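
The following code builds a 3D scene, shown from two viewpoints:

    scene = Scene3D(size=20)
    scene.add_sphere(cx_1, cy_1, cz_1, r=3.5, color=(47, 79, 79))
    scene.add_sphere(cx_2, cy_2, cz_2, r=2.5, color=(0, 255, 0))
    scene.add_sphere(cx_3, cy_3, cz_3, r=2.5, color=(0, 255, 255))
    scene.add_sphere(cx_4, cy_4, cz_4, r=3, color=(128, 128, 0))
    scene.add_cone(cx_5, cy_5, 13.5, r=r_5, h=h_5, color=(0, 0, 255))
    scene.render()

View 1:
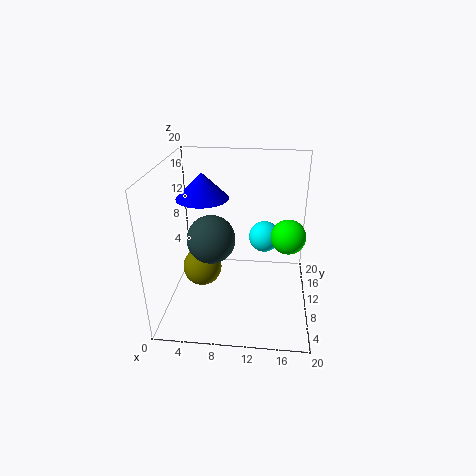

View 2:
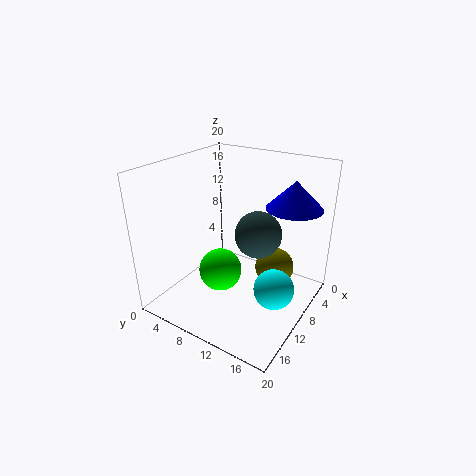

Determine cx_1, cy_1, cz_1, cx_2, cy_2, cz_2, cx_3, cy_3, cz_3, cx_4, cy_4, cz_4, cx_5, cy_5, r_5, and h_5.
cx_1 = 6, cy_1 = 11, cz_1 = 9, cx_2 = 17, cy_2 = 12, cz_2 = 9.5, cx_3 = 13.5, cy_3 = 17.5, cz_3 = 6.5, cx_4 = 4, cy_4 = 13, cz_4 = 3, cx_5 = 4, cy_5 = 15.5, r_5 = 4, h_5 = 4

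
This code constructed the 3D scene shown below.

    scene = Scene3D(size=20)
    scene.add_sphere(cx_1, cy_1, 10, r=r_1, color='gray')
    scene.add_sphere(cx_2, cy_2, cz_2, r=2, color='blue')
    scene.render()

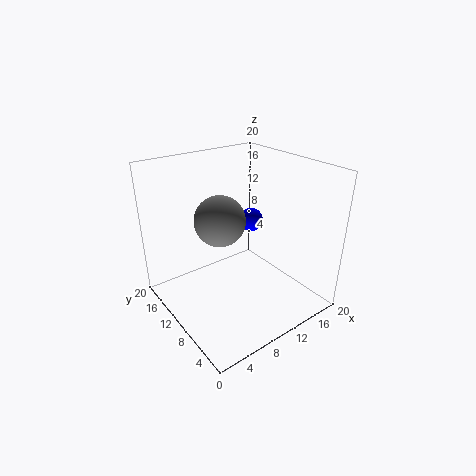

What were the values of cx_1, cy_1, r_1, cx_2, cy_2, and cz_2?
cx_1 = 11, cy_1 = 16, r_1 = 4, cx_2 = 18, cy_2 = 17, cz_2 = 8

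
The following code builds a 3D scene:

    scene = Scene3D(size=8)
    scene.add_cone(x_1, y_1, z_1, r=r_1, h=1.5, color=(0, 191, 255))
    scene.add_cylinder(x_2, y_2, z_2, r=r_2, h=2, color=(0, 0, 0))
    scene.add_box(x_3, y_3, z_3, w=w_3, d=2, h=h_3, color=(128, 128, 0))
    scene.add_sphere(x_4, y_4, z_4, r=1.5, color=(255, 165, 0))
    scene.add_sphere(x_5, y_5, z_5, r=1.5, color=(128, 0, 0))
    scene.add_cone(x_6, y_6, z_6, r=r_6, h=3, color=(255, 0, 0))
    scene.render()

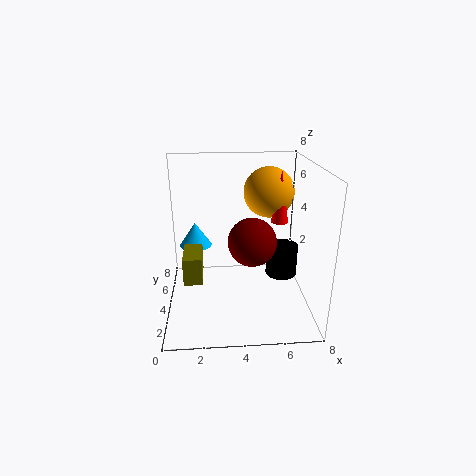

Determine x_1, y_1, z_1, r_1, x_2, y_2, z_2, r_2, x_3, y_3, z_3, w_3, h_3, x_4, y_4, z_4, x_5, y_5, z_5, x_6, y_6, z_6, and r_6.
x_1 = 1.5
y_1 = 6.5
z_1 = 2.5
r_1 = 1
x_2 = 7
y_2 = 6
z_2 = 0.5
r_2 = 1
x_3 = 1
y_3 = 2.5
z_3 = 2
w_3 = 1
h_3 = 1.5
x_4 = 6
y_4 = 6
z_4 = 6
x_5 = 5
y_5 = 5.5
z_5 = 3
x_6 = 6.5
y_6 = 5
z_6 = 4.5
r_6 = 0.5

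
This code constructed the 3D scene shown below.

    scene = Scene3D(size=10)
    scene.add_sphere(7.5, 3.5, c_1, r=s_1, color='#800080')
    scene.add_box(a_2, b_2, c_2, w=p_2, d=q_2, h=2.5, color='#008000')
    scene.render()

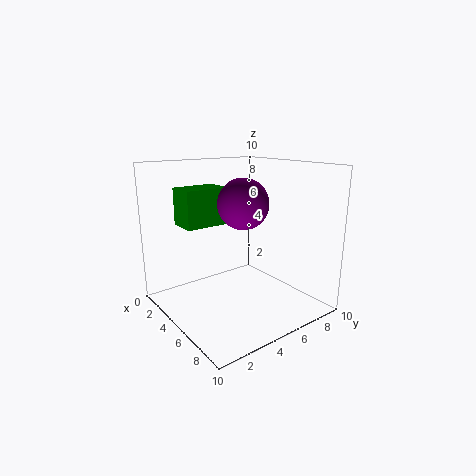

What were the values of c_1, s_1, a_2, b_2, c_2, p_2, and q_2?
c_1 = 8
s_1 = 1.5
a_2 = 2.5
b_2 = 1.5
c_2 = 6
p_2 = 2
q_2 = 3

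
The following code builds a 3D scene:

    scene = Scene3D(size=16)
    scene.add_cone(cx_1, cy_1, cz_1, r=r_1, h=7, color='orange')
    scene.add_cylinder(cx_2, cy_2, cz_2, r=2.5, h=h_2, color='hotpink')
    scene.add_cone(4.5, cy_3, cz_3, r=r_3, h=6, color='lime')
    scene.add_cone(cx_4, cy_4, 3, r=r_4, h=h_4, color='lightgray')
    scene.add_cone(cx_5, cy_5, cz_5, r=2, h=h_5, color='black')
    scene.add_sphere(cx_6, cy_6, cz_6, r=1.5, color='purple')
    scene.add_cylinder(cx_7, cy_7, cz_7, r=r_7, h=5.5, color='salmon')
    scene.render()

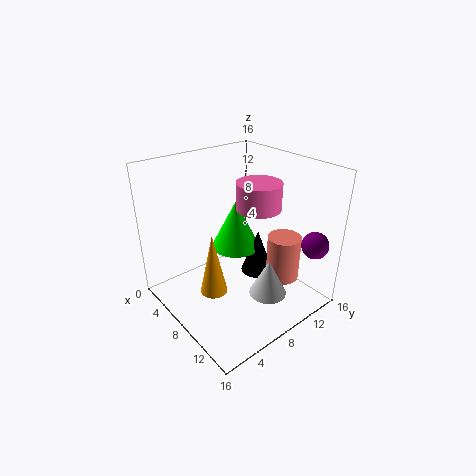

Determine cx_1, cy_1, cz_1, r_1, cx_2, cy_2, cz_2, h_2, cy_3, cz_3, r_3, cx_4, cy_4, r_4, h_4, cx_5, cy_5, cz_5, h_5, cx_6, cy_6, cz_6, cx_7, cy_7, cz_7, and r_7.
cx_1 = 8
cy_1 = 4.5
cz_1 = 2.5
r_1 = 1.5
cx_2 = 8.5
cy_2 = 10.5
cz_2 = 11
h_2 = 3
cy_3 = 10.5
cz_3 = 4.5
r_3 = 3
cx_4 = 12.5
cy_4 = 8.5
r_4 = 2
h_4 = 4
cx_5 = 7
cy_5 = 12
cz_5 = 1.5
h_5 = 5.5
cx_6 = 14
cy_6 = 14
cz_6 = 7.5
cx_7 = 10
cy_7 = 13.5
cz_7 = 1.5
r_7 = 2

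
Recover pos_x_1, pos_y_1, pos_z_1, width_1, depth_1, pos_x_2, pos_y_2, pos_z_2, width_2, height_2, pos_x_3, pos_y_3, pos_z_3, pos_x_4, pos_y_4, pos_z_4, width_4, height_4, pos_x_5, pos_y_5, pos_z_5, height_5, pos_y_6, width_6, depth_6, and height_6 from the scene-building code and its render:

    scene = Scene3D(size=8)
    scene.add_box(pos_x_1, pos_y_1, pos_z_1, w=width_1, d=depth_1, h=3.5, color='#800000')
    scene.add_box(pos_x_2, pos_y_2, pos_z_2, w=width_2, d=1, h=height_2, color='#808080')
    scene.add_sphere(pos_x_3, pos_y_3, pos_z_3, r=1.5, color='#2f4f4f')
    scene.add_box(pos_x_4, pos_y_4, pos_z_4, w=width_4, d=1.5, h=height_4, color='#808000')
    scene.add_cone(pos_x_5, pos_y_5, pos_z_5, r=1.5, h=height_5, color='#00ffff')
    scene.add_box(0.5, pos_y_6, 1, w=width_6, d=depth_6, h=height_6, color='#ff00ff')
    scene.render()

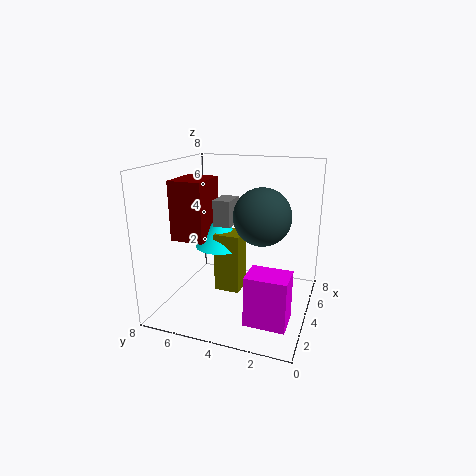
pos_x_1 = 3.5; pos_y_1 = 6; pos_z_1 = 3.5; width_1 = 2.5; depth_1 = 2; pos_x_2 = 4; pos_y_2 = 4.5; pos_z_2 = 4.5; width_2 = 1.5; height_2 = 1.5; pos_x_3 = 3.5; pos_y_3 = 2.5; pos_z_3 = 5.5; pos_x_4 = 4; pos_y_4 = 4; pos_z_4 = 0.5; width_4 = 1.5; height_4 = 3.5; pos_x_5 = 5; pos_y_5 = 5.5; pos_z_5 = 3; height_5 = 2; pos_y_6 = 0.5; width_6 = 1.5; depth_6 = 2; height_6 = 2.5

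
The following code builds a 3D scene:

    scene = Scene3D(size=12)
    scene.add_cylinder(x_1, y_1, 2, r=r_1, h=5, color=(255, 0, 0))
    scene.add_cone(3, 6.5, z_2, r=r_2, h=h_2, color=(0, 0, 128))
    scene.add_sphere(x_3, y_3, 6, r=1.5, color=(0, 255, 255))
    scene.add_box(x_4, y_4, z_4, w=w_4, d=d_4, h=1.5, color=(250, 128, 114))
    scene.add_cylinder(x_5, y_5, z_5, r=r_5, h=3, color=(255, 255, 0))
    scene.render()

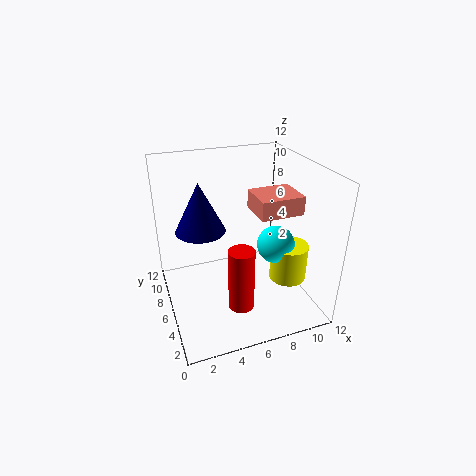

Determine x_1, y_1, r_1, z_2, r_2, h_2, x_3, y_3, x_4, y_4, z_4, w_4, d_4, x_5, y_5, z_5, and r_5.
x_1 = 5
y_1 = 2.5
r_1 = 1
z_2 = 7
r_2 = 2
h_2 = 4
x_3 = 8.5
y_3 = 4
x_4 = 7
y_4 = 3.5
z_4 = 8.5
w_4 = 3.5
d_4 = 3
x_5 = 9.5
y_5 = 3.5
z_5 = 3
r_5 = 1.5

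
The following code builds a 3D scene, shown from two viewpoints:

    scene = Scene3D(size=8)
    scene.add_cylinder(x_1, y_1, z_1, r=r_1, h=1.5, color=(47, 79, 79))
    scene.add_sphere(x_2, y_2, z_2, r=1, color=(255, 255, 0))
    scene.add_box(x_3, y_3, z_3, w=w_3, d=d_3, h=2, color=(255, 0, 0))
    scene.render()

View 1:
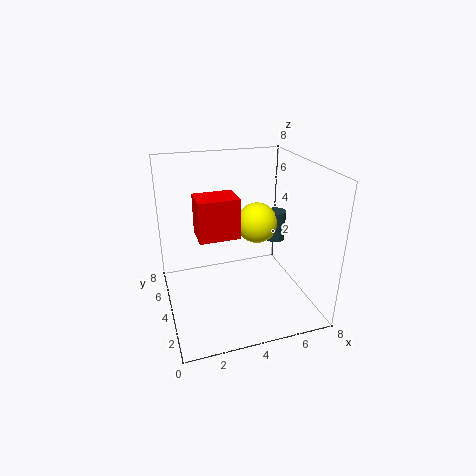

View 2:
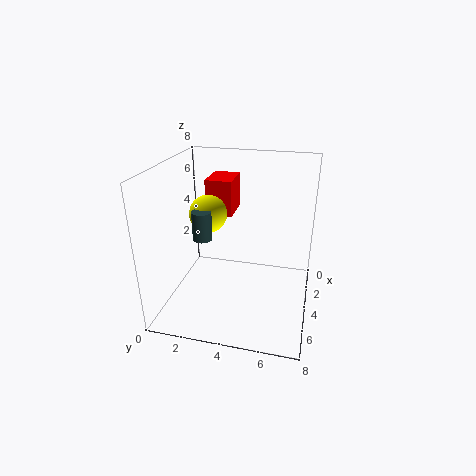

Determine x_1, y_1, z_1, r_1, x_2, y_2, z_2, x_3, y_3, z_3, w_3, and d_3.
x_1 = 5.5, y_1 = 2.5, z_1 = 4.5, r_1 = 0.5, x_2 = 4.5, y_2 = 2.5, z_2 = 5.5, x_3 = 1.5, y_3 = 2, z_3 = 5, w_3 = 2, d_3 = 1.5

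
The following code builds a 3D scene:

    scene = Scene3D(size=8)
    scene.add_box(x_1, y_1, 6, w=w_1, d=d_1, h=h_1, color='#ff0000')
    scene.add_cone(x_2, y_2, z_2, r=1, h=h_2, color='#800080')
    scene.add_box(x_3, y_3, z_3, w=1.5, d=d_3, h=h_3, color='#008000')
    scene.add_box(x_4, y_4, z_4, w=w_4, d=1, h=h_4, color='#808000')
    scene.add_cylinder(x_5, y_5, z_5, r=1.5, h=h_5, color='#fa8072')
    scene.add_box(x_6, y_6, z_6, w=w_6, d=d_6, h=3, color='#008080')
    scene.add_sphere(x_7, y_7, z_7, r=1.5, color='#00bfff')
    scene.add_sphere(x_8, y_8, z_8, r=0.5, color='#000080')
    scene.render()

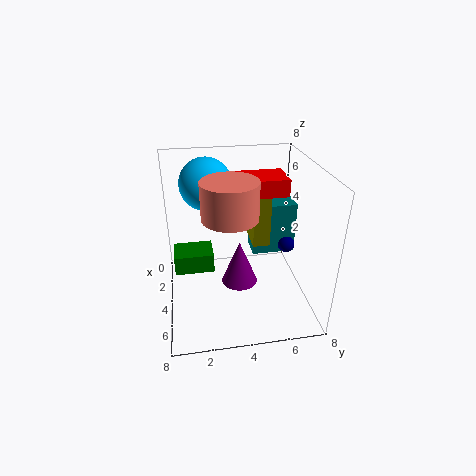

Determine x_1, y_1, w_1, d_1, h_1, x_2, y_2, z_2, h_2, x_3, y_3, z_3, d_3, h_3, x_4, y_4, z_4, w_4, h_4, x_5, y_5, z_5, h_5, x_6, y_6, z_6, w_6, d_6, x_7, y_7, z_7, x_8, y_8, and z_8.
x_1 = 1.5
y_1 = 4
w_1 = 2
d_1 = 3
h_1 = 1
x_2 = 4.5
y_2 = 4
z_2 = 1.5
h_2 = 2.5
x_3 = 4
y_3 = 0.5
z_3 = 3
d_3 = 2
h_3 = 1
x_4 = 1
y_4 = 5
z_4 = 3
w_4 = 2.5
h_4 = 3
x_5 = 4.5
y_5 = 3.5
z_5 = 5.5
h_5 = 2
x_6 = 2
y_6 = 5
z_6 = 2.5
w_6 = 1.5
d_6 = 2.5
x_7 = 2
y_7 = 2.5
z_7 = 6.5
x_8 = 3.5
y_8 = 7
z_8 = 3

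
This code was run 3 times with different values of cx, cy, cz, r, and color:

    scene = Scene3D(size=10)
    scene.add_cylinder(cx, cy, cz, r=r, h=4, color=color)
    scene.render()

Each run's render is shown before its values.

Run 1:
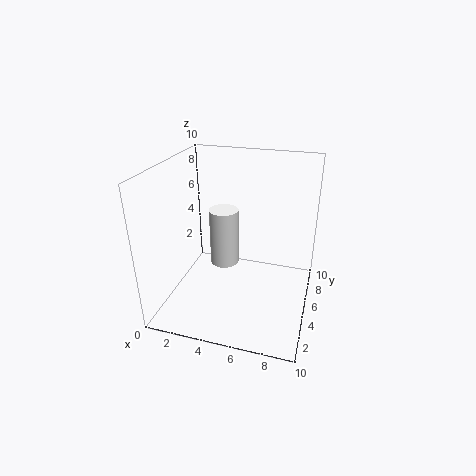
cx = 4
cy = 5
cz = 3
r = 1
color = 'white'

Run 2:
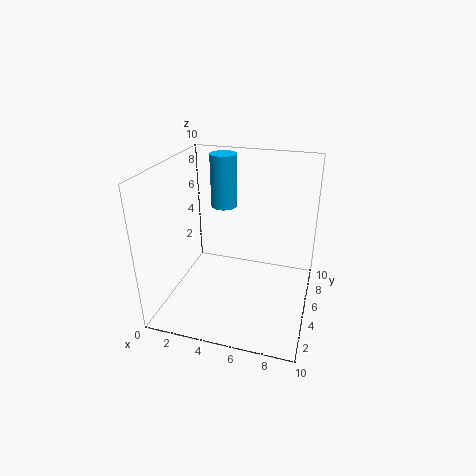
cx = 3
cy = 8
cz = 6
r = 1
color = 'deepskyblue'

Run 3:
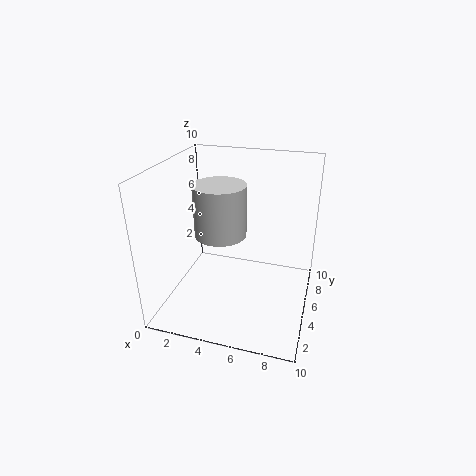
cx = 3
cy = 7
cz = 4
r = 2
color = 'lightgray'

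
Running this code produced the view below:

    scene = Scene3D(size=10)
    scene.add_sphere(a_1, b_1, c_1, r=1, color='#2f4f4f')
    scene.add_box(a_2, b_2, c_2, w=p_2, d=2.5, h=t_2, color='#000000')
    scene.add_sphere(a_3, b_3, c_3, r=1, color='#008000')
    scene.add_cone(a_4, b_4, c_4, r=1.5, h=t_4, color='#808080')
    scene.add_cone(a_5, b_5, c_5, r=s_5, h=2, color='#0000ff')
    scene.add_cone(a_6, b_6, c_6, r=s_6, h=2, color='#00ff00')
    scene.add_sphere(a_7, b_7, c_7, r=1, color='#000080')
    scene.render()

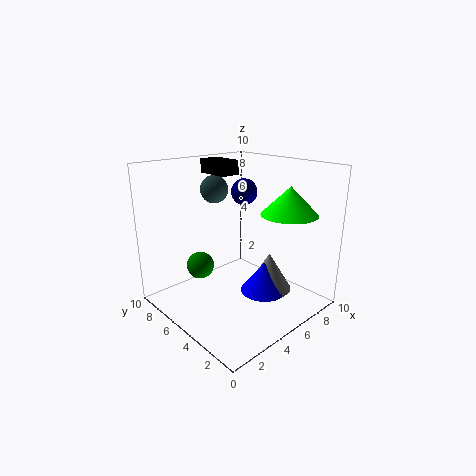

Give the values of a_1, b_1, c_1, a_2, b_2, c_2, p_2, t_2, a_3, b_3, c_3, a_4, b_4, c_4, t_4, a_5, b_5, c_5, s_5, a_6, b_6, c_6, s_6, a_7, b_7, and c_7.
a_1 = 5; b_1 = 7.5; c_1 = 8; a_2 = 5; b_2 = 6.5; c_2 = 9; p_2 = 1.5; t_2 = 1; a_3 = 3.5; b_3 = 7.5; c_3 = 2.5; a_4 = 5.5; b_4 = 2.5; c_4 = 2; t_4 = 2.5; a_5 = 5; b_5 = 2.5; c_5 = 2; s_5 = 1.5; a_6 = 8; b_6 = 3; c_6 = 6.5; s_6 = 2; a_7 = 7.5; b_7 = 7; c_7 = 7.5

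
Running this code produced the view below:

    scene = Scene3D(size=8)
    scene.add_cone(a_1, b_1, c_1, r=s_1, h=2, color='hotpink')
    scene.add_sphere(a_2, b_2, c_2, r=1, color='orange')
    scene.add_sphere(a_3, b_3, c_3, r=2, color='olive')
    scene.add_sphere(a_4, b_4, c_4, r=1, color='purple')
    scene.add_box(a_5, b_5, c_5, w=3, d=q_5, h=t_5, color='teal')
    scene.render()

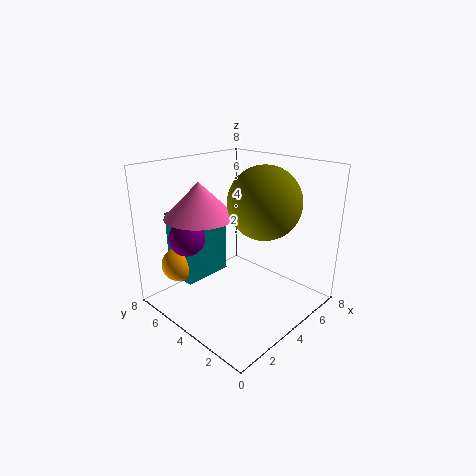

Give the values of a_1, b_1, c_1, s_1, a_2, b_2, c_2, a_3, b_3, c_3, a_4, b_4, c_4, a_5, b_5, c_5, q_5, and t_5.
a_1 = 3, b_1 = 6, c_1 = 5, s_1 = 2, a_2 = 2, b_2 = 7, c_2 = 2, a_3 = 5, b_3 = 3, c_3 = 6, a_4 = 2, b_4 = 6, c_4 = 4, a_5 = 2, b_5 = 6, c_5 = 1, q_5 = 2, t_5 = 4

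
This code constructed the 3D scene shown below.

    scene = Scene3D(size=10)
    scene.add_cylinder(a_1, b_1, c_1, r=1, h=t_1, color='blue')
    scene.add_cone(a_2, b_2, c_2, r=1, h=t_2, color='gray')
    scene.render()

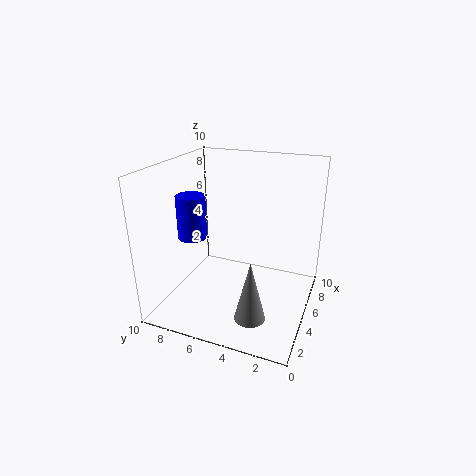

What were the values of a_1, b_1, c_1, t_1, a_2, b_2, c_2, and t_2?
a_1 = 4; b_1 = 8; c_1 = 5; t_1 = 3; a_2 = 2; b_2 = 3; c_2 = 1; t_2 = 4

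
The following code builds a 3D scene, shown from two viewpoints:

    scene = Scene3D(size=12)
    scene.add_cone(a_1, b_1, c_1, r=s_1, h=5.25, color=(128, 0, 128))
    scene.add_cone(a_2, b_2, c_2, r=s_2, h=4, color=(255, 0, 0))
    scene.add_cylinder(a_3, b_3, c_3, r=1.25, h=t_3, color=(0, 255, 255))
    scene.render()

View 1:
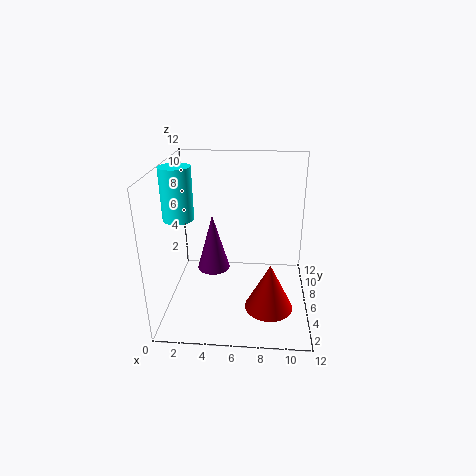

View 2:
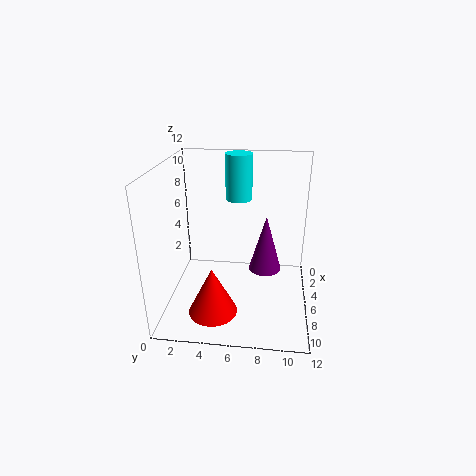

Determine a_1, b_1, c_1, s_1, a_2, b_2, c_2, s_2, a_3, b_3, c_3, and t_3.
a_1 = 3.5
b_1 = 8.25
c_1 = 1.75
s_1 = 1.5
a_2 = 8.75
b_2 = 4.25
c_2 = 0.5
s_2 = 2
a_3 = 1.25
b_3 = 5.5
c_3 = 7.75
t_3 = 4.25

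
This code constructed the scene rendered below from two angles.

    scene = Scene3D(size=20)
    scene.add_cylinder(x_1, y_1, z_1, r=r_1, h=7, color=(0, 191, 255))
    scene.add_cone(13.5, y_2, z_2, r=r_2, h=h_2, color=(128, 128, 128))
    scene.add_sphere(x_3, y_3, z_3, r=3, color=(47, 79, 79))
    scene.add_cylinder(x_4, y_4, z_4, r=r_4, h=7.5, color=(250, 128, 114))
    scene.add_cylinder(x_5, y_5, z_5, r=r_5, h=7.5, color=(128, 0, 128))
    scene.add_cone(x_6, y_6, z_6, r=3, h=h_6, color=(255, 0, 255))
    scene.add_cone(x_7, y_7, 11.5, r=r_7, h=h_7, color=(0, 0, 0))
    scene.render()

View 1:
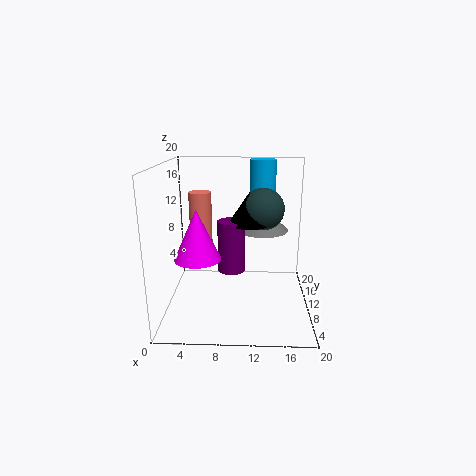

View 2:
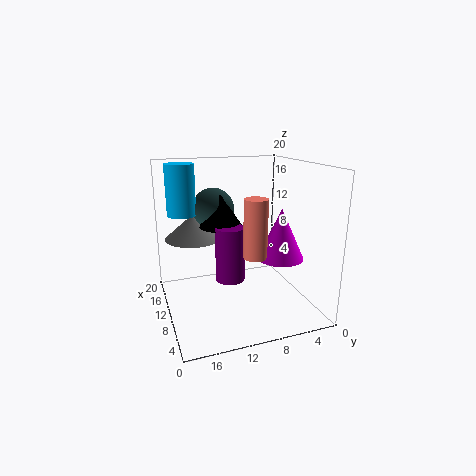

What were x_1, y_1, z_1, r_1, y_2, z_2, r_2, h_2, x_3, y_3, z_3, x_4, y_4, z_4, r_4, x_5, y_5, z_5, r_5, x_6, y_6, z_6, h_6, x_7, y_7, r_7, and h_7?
x_1 = 13.5, y_1 = 17, z_1 = 13, r_1 = 2, y_2 = 15.5, z_2 = 9.5, r_2 = 4, h_2 = 3.5, x_3 = 13.5, y_3 = 12.5, z_3 = 13.5, x_4 = 5, y_4 = 9.5, z_4 = 9, r_4 = 1.5, x_5 = 9, y_5 = 11.5, z_5 = 4.5, r_5 = 2, x_6 = 5, y_6 = 6, z_6 = 8.5, h_6 = 6.5, x_7 = 11.5, y_7 = 12, r_7 = 3, h_7 = 4.5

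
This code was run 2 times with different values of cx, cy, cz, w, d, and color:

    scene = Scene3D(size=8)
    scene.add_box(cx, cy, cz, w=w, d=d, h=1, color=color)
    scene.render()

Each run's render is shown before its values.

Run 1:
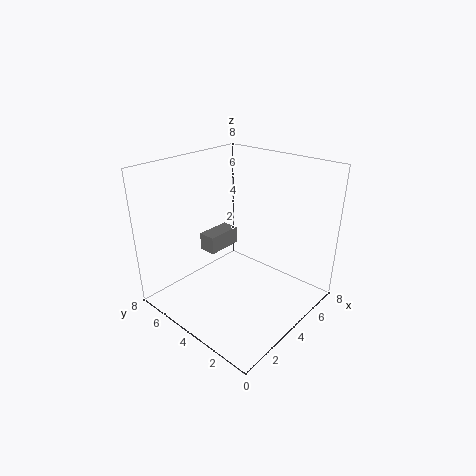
cx = 3; cy = 5; cz = 3; w = 2; d = 1; color = 'gray'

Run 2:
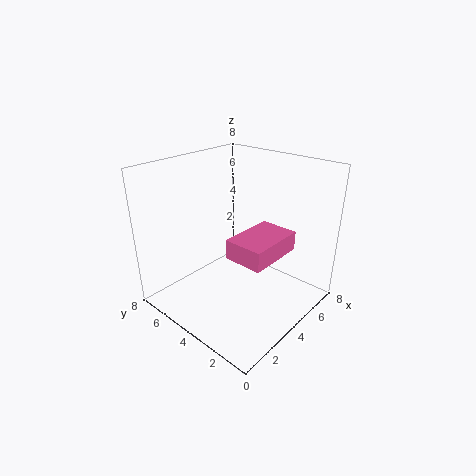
cx = 2; cy = 1; cz = 4; w = 3; d = 2; color = 'hotpink'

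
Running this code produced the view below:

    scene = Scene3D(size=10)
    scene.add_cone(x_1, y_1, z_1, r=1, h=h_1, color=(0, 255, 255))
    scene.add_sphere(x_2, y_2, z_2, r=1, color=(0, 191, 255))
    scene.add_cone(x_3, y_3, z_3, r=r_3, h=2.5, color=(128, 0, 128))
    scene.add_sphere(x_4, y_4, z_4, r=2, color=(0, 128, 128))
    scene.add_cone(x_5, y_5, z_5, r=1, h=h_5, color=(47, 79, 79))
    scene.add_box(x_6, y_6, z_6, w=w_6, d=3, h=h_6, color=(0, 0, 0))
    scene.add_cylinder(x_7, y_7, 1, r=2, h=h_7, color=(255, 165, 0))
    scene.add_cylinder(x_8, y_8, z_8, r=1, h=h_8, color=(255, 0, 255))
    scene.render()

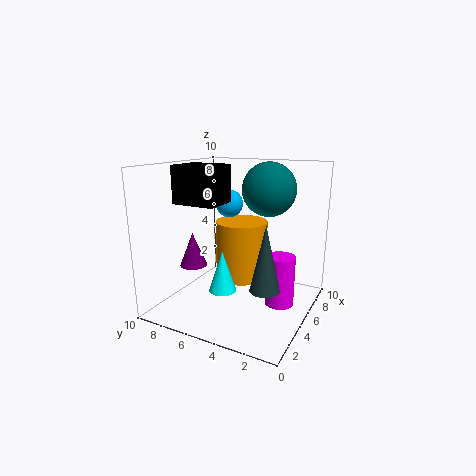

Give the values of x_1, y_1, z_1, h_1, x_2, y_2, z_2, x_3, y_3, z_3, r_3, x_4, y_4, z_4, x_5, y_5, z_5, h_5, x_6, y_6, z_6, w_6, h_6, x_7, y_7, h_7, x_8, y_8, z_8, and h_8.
x_1 = 4.5, y_1 = 6, z_1 = 1, h_1 = 3, x_2 = 6.5, y_2 = 6.5, z_2 = 7, x_3 = 4.5, y_3 = 8.5, z_3 = 2.5, r_3 = 1, x_4 = 8, y_4 = 4, z_4 = 8, x_5 = 4, y_5 = 2.5, z_5 = 2, h_5 = 4.5, x_6 = 2.5, y_6 = 5.5, z_6 = 7.5, w_6 = 2.5, h_6 = 2.5, x_7 = 7.5, y_7 = 6, h_7 = 4.5, x_8 = 5.5, y_8 = 2, z_8 = 0.5, h_8 = 3.5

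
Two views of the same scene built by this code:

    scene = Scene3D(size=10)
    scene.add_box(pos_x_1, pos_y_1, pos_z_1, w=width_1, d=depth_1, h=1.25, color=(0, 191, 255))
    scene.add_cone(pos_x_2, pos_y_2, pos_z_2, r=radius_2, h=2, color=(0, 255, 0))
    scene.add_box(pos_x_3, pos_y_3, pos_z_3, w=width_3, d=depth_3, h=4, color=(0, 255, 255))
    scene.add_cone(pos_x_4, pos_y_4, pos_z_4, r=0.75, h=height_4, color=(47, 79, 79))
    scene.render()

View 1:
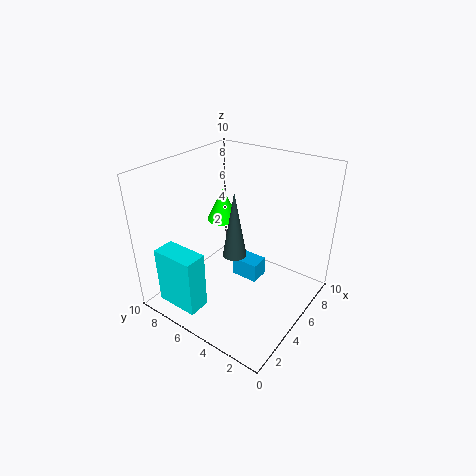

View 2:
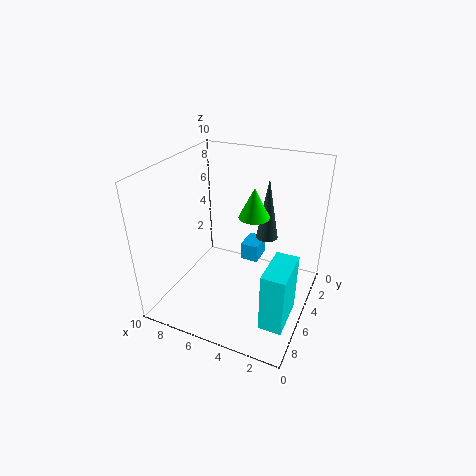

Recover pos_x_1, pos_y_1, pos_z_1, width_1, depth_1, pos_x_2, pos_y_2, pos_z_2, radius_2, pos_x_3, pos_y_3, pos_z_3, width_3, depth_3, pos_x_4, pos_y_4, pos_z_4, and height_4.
pos_x_1 = 3.75; pos_y_1 = 2.75; pos_z_1 = 3; width_1 = 1.25; depth_1 = 1.75; pos_x_2 = 3.75; pos_y_2 = 5.25; pos_z_2 = 7; radius_2 = 1; pos_x_3 = 0.5; pos_y_3 = 5.5; pos_z_3 = 1; width_3 = 1.5; depth_3 = 3; pos_x_4 = 3.25; pos_y_4 = 4; pos_z_4 = 5; height_4 = 4.25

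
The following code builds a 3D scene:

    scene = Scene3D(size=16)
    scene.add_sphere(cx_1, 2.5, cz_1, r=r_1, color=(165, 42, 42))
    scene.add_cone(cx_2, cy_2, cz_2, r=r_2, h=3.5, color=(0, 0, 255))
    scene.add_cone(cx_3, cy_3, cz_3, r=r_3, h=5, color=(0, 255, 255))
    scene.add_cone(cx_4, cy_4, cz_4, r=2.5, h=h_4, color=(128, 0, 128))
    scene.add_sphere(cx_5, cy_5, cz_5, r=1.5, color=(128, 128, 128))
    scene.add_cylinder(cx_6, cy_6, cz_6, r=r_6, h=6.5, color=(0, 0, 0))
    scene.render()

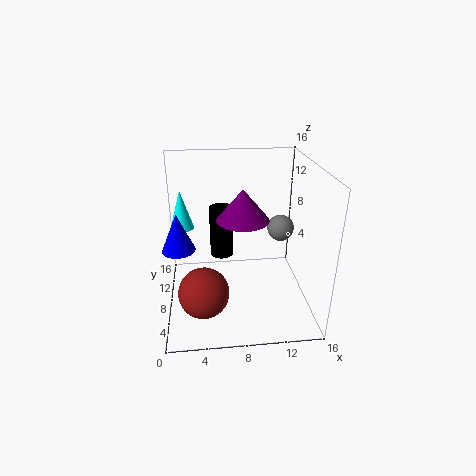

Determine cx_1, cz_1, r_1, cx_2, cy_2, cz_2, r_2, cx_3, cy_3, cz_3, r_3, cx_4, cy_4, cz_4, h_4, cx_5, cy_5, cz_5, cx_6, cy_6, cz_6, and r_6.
cx_1 = 4, cz_1 = 5, r_1 = 2.5, cx_2 = 2, cy_2 = 2.5, cz_2 = 10, r_2 = 1.5, cx_3 = 1.5, cy_3 = 14.5, cz_3 = 6.5, r_3 = 1.5, cx_4 = 8, cy_4 = 4, cz_4 = 12, h_4 = 3, cx_5 = 13, cy_5 = 9, cz_5 = 8.5, cx_6 = 6.5, cy_6 = 13.5, cz_6 = 3, r_6 = 1.5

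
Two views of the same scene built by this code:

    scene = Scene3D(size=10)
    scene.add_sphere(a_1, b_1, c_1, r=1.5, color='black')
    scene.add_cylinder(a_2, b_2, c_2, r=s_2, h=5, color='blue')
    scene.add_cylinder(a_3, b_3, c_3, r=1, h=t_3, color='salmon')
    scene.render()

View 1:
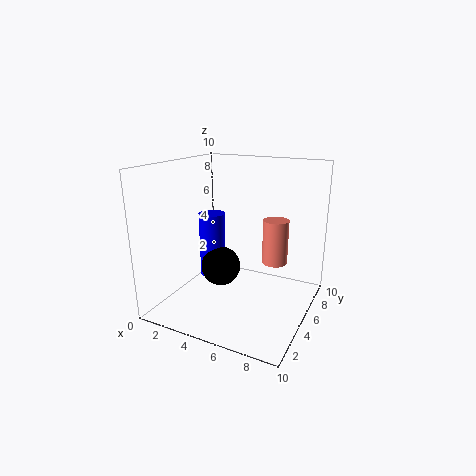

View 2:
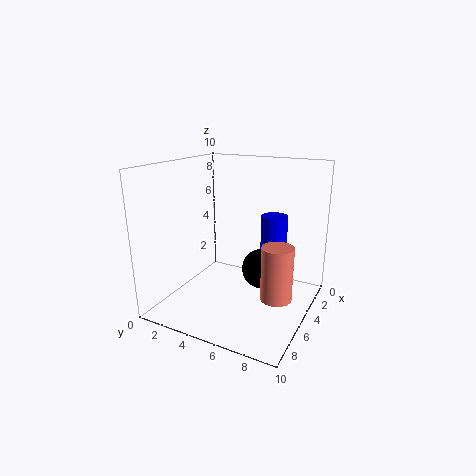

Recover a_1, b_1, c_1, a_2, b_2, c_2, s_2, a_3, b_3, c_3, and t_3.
a_1 = 3; b_1 = 6; c_1 = 2; a_2 = 2; b_2 = 6.5; c_2 = 1; s_2 = 1; a_3 = 6.5; b_3 = 8.5; c_3 = 2; t_3 = 3.5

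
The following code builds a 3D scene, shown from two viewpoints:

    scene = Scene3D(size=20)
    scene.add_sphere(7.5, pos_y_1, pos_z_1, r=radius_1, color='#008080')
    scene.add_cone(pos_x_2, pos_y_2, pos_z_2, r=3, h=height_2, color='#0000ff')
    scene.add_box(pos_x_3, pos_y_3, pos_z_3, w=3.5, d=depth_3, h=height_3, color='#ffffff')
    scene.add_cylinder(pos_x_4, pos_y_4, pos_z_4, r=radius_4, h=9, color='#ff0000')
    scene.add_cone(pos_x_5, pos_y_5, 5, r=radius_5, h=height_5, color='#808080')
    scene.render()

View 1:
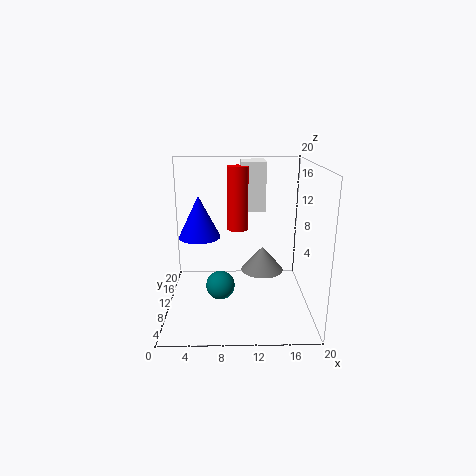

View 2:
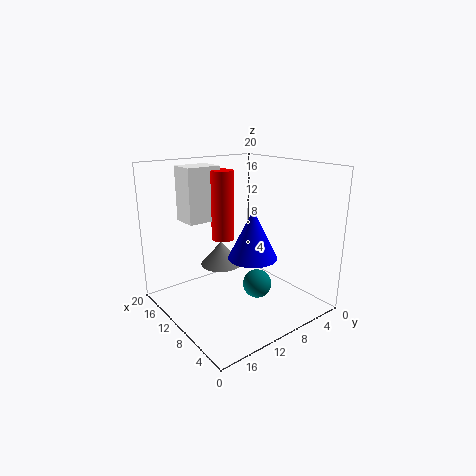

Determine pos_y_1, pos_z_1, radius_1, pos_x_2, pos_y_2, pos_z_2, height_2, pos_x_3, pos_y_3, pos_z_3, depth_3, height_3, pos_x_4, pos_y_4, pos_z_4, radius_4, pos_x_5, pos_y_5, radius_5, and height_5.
pos_y_1 = 8.5, pos_z_1 = 3.5, radius_1 = 2, pos_x_2 = 4.5, pos_y_2 = 12, pos_z_2 = 9.5, height_2 = 6, pos_x_3 = 10.5, pos_y_3 = 12.5, pos_z_3 = 13, depth_3 = 4.5, height_3 = 7, pos_x_4 = 10, pos_y_4 = 12.5, pos_z_4 = 10.5, radius_4 = 1.5, pos_x_5 = 13.5, pos_y_5 = 10.5, radius_5 = 3, height_5 = 3.5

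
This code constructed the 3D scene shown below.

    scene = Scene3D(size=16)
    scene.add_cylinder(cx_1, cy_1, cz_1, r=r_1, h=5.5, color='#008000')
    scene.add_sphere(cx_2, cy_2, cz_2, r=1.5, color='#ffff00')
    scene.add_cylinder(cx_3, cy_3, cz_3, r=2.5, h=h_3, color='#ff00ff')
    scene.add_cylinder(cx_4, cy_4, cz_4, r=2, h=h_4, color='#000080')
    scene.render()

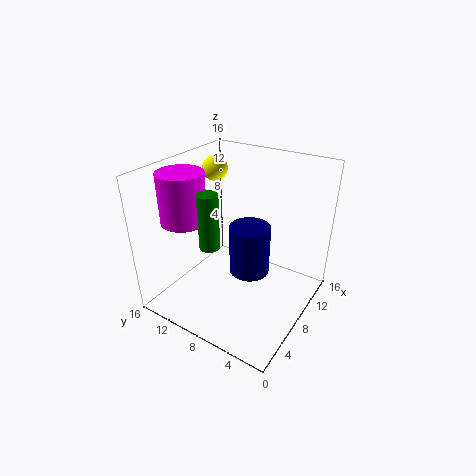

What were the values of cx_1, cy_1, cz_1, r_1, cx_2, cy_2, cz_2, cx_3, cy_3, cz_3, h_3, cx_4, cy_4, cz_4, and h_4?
cx_1 = 3
cy_1 = 8
cz_1 = 9.5
r_1 = 1
cx_2 = 11.5
cy_2 = 13.5
cz_2 = 14
cx_3 = 5
cy_3 = 13
cz_3 = 10
h_3 = 5.5
cx_4 = 5.5
cy_4 = 5
cz_4 = 6.5
h_4 = 5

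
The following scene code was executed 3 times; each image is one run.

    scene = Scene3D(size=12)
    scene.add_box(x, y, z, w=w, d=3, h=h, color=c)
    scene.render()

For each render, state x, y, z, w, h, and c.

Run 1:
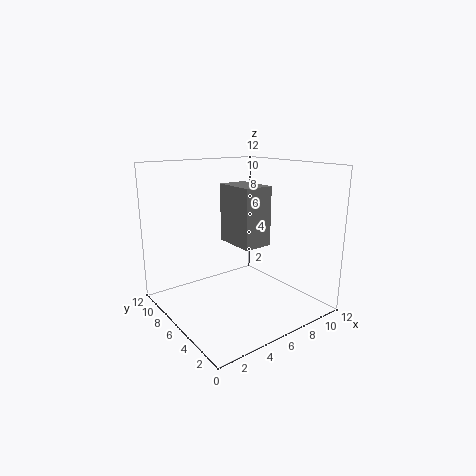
x = 3; y = 1; z = 7; w = 2; h = 4; c = 'gray'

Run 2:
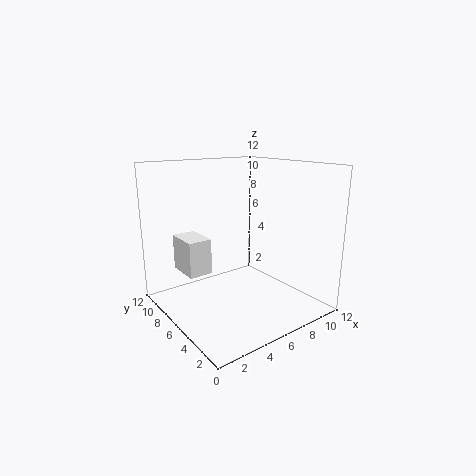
x = 2; y = 7; z = 3; w = 2; h = 3; c = 'white'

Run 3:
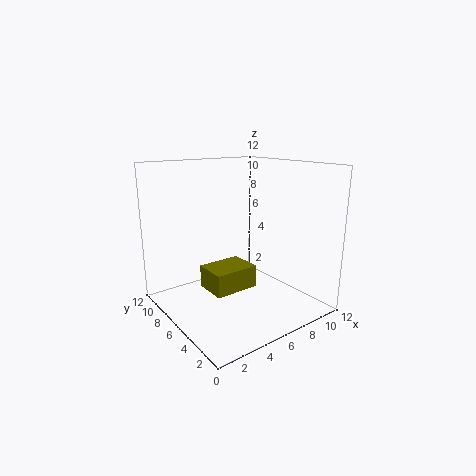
x = 4; y = 6; z = 1; w = 4; h = 2; c = 'olive'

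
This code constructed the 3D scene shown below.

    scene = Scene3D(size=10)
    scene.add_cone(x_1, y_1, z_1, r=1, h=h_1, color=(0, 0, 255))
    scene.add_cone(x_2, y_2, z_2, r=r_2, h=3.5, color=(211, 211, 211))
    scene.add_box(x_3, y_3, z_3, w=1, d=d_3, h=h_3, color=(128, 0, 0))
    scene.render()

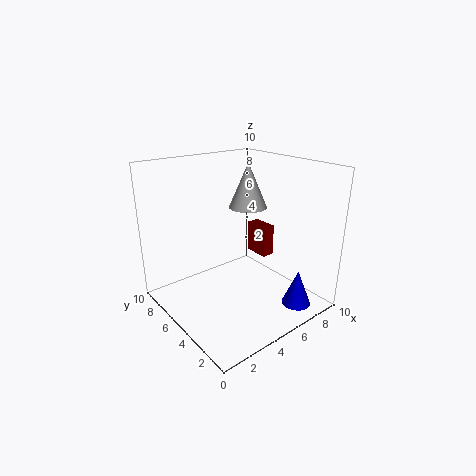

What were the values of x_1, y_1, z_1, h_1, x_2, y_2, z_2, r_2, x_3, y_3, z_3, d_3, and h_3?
x_1 = 7.5, y_1 = 1.5, z_1 = 0.5, h_1 = 2.5, x_2 = 8, y_2 = 7.5, z_2 = 6, r_2 = 1.5, x_3 = 8.5, y_3 = 6, z_3 = 2, d_3 = 2, h_3 = 2.5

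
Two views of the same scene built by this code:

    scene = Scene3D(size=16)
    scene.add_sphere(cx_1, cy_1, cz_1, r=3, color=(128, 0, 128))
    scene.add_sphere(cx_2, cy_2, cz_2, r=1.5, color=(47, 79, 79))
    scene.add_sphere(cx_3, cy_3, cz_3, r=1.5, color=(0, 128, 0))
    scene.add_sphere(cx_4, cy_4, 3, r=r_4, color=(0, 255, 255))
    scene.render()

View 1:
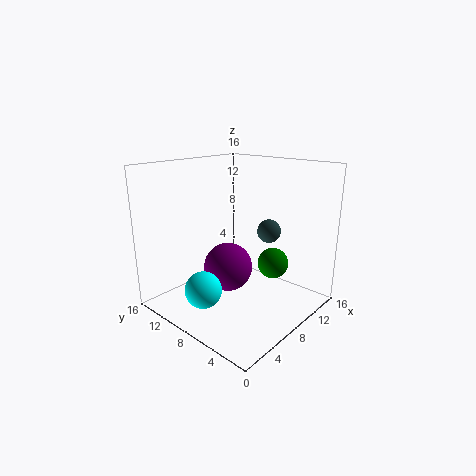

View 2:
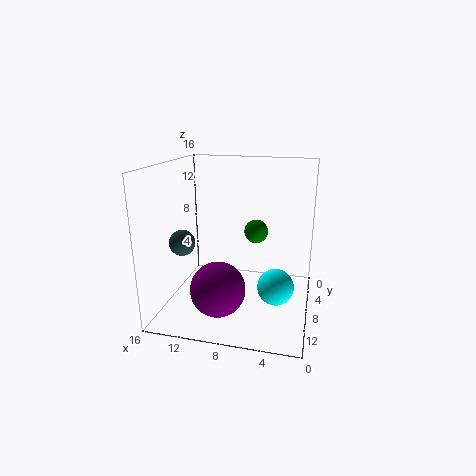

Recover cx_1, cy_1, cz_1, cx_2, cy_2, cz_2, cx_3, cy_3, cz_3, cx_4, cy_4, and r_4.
cx_1 = 9.5, cy_1 = 11, cz_1 = 3, cx_2 = 14.5, cy_2 = 8.5, cz_2 = 7, cx_3 = 7, cy_3 = 2.5, cz_3 = 7, cx_4 = 3.5, cy_4 = 9, r_4 = 2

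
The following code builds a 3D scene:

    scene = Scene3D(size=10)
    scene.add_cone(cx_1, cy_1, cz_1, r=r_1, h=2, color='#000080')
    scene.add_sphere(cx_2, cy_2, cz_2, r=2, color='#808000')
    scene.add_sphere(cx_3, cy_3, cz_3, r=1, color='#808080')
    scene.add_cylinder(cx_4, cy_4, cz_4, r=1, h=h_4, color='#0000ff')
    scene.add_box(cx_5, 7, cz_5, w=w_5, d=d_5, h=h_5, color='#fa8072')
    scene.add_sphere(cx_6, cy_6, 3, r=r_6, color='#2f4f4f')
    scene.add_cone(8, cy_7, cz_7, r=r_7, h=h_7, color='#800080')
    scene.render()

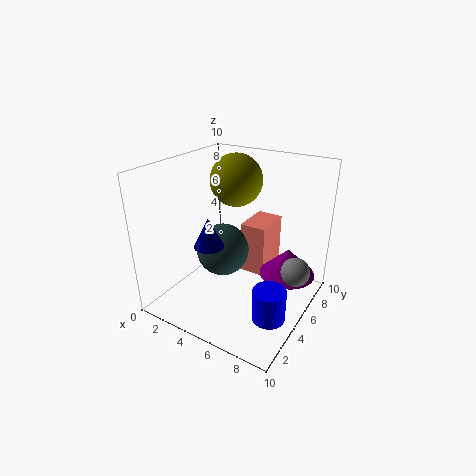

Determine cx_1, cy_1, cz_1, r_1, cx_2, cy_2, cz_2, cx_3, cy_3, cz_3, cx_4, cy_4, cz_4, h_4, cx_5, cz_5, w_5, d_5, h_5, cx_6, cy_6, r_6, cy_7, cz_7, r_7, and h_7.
cx_1 = 4, cy_1 = 3, cz_1 = 5, r_1 = 1, cx_2 = 3, cy_2 = 8, cz_2 = 8, cx_3 = 9, cy_3 = 6, cz_3 = 3, cx_4 = 9, cy_4 = 2, cz_4 = 2, h_4 = 2, cx_5 = 4, cz_5 = 1, w_5 = 2, d_5 = 3, h_5 = 4, cx_6 = 3, cy_6 = 6, r_6 = 2, cy_7 = 7, cz_7 = 2, r_7 = 2, h_7 = 2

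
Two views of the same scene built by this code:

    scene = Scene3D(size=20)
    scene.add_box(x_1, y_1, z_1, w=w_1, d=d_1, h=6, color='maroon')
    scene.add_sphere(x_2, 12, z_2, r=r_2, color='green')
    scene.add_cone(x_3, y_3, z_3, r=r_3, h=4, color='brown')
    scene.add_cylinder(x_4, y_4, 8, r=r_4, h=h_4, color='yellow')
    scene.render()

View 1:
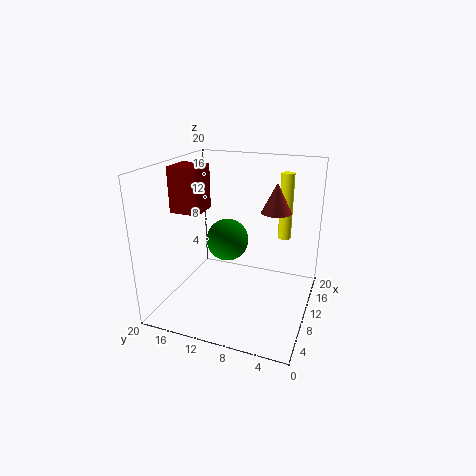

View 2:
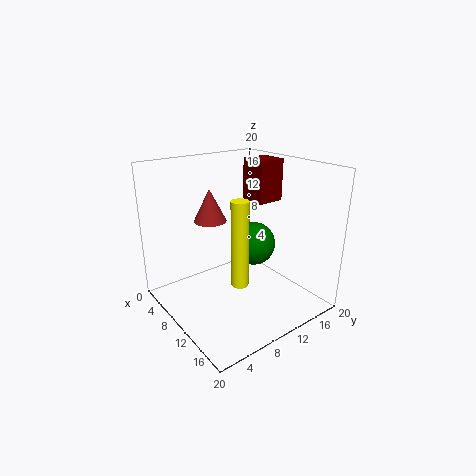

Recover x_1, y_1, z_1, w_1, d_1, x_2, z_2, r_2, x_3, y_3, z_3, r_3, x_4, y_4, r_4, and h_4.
x_1 = 6, y_1 = 14, z_1 = 14, w_1 = 4, d_1 = 4, x_2 = 11, z_2 = 9, r_2 = 3, x_3 = 11, y_3 = 5, z_3 = 14, r_3 = 2, x_4 = 17, y_4 = 5, r_4 = 1, h_4 = 10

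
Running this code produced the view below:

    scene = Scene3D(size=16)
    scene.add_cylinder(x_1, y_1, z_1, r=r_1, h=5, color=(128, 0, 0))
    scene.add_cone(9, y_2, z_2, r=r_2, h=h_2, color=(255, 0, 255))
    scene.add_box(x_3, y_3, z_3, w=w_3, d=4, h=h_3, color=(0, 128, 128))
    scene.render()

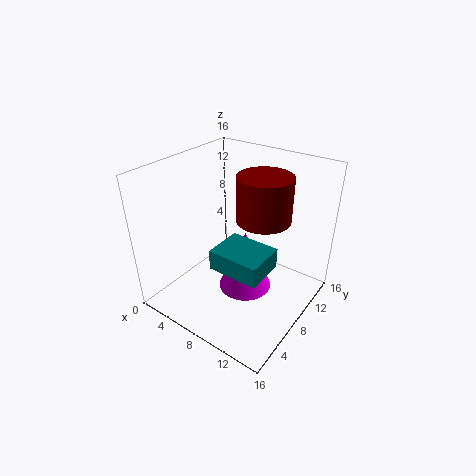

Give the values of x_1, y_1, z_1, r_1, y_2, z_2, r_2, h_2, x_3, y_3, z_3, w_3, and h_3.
x_1 = 10, y_1 = 10, z_1 = 10, r_1 = 3, y_2 = 8, z_2 = 2, r_2 = 3, h_2 = 7, x_3 = 9, y_3 = 2, z_3 = 8, w_3 = 5, h_3 = 2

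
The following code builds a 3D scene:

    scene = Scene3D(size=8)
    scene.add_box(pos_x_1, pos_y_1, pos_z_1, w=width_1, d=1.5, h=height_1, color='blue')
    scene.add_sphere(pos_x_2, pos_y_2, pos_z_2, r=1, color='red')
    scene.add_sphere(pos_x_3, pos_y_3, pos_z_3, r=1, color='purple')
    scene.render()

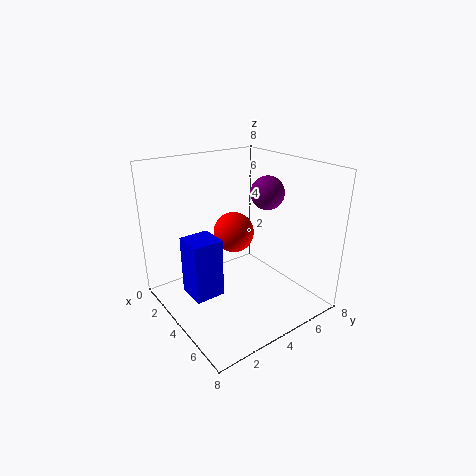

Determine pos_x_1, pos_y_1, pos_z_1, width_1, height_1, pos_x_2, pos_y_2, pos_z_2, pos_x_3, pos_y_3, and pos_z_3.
pos_x_1 = 4
pos_y_1 = 0.5
pos_z_1 = 2
width_1 = 1.5
height_1 = 3
pos_x_2 = 5
pos_y_2 = 3
pos_z_2 = 5
pos_x_3 = 3.5
pos_y_3 = 6.5
pos_z_3 = 6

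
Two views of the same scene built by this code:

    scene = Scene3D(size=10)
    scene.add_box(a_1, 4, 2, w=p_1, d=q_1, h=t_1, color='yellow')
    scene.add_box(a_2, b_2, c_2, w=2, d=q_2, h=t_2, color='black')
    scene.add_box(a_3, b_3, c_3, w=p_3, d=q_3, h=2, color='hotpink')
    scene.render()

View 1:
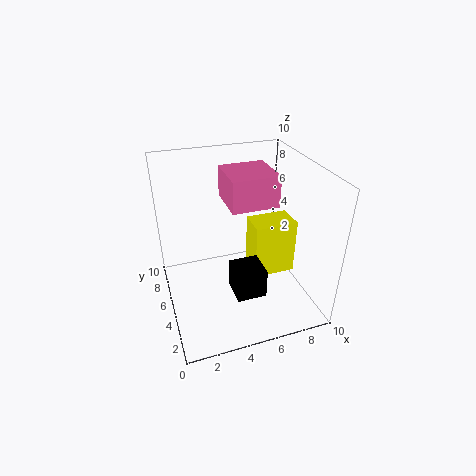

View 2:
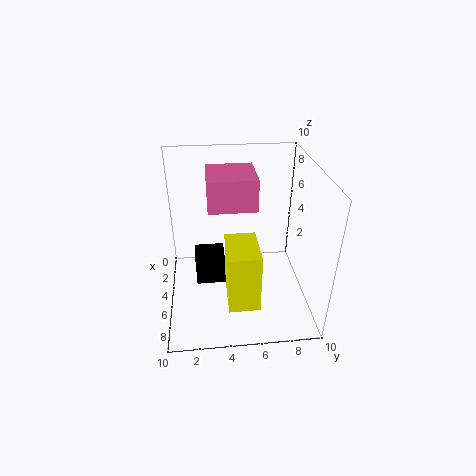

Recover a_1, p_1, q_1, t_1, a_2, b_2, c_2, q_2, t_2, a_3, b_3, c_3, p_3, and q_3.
a_1 = 6; p_1 = 3; q_1 = 2; t_1 = 4; a_2 = 4; b_2 = 2; c_2 = 2; q_2 = 2; t_2 = 2; a_3 = 4; b_3 = 3; c_3 = 8; p_3 = 3; q_3 = 3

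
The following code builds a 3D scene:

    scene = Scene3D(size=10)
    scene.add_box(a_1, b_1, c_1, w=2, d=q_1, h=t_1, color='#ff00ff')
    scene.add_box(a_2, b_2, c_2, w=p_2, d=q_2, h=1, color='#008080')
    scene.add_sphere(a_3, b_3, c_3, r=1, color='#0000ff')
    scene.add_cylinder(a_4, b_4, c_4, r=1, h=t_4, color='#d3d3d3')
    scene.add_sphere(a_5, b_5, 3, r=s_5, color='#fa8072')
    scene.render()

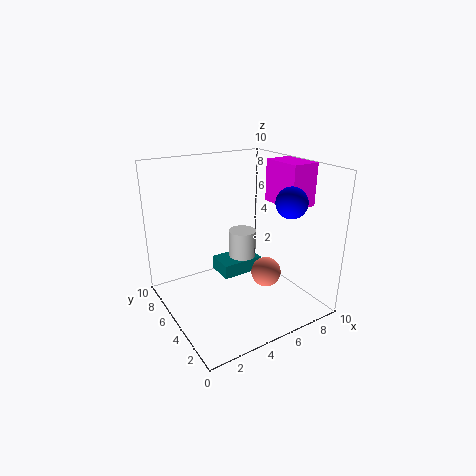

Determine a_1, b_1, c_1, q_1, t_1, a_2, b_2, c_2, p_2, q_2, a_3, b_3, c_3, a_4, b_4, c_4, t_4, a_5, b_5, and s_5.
a_1 = 8
b_1 = 3
c_1 = 7
q_1 = 3
t_1 = 3
a_2 = 4
b_2 = 5
c_2 = 2
p_2 = 3
q_2 = 2
a_3 = 7
b_3 = 2
c_3 = 8
a_4 = 6
b_4 = 6
c_4 = 3
t_4 = 2
a_5 = 6
b_5 = 3
s_5 = 1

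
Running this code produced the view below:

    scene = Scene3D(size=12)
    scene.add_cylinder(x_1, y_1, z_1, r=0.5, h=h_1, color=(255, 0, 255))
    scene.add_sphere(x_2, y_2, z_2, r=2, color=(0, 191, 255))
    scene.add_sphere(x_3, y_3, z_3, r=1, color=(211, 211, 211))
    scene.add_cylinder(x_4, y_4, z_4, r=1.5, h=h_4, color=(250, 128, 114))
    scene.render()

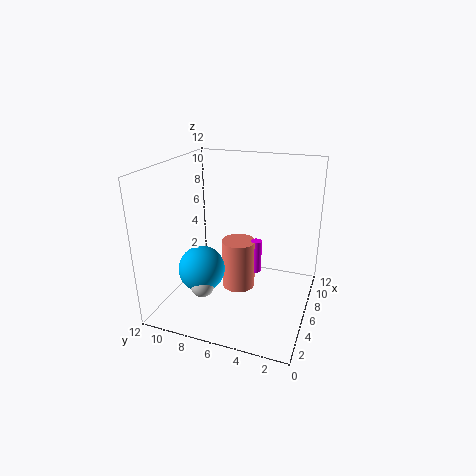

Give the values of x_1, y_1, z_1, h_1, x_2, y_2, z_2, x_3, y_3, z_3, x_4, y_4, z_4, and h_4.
x_1 = 8, y_1 = 5, z_1 = 2, h_1 = 3, x_2 = 5, y_2 = 9, z_2 = 3, x_3 = 4, y_3 = 8.5, z_3 = 2, x_4 = 7.5, y_4 = 6.5, z_4 = 0.5, h_4 = 4.5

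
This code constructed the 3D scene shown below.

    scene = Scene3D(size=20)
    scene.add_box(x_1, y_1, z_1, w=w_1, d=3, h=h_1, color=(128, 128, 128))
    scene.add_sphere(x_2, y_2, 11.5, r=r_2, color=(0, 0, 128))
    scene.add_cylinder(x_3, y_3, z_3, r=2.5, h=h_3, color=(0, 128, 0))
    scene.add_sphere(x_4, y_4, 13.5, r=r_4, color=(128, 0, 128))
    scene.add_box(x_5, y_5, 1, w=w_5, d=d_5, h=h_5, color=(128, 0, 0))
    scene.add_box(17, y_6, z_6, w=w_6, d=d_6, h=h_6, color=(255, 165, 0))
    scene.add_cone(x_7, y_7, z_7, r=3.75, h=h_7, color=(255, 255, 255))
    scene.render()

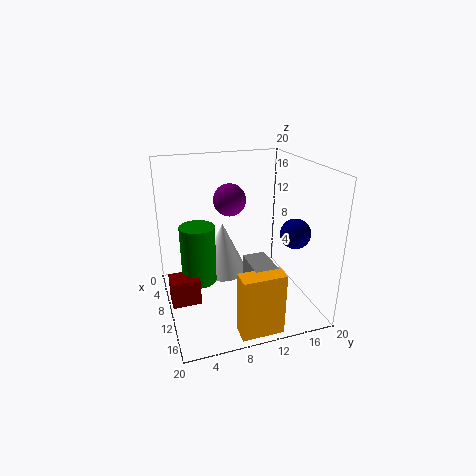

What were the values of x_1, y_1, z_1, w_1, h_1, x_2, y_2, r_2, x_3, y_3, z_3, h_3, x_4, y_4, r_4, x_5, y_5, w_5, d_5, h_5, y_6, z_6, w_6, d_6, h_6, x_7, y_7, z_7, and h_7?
x_1 = 12.75; y_1 = 9.75; z_1 = 5.25; w_1 = 4.75; h_1 = 3.5; x_2 = 14.25; y_2 = 16.5; r_2 = 2; x_3 = 7.75; y_3 = 4.75; z_3 = 3; h_3 = 8.5; x_4 = 3.75; y_4 = 10.75; r_4 = 2.5; x_5 = 7.75; y_5 = 0.25; w_5 = 3.25; d_5 = 4; h_5 = 3.75; y_6 = 7.5; z_6 = 0.5; w_6 = 2.5; d_6 = 5.5; h_6 = 8.25; x_7 = 4.75; y_7 = 9.25; z_7 = 2.25; h_7 = 8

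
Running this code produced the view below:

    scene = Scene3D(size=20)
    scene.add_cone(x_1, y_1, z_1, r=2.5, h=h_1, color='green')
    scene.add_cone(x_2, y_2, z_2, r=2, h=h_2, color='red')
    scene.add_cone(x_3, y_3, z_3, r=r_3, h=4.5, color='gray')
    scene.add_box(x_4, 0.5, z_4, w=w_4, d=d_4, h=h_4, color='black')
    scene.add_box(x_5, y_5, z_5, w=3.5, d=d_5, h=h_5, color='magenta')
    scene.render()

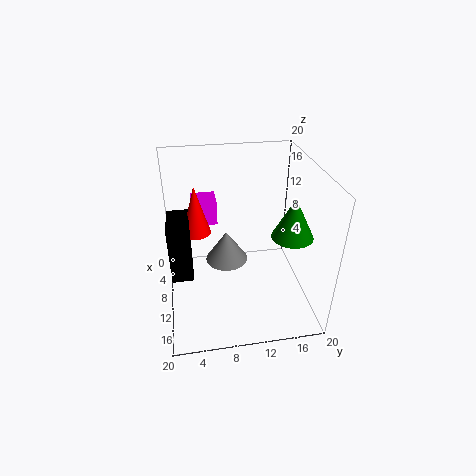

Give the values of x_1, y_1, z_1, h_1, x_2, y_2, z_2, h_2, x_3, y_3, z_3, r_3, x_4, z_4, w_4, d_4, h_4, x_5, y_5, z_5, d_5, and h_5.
x_1 = 16, y_1 = 15.5, z_1 = 13.5, h_1 = 5, x_2 = 7.5, y_2 = 4.5, z_2 = 10, h_2 = 7, x_3 = 9, y_3 = 8.5, z_3 = 6, r_3 = 3, x_4 = 6, z_4 = 5, w_4 = 6, d_4 = 3, h_4 = 8, x_5 = 4, y_5 = 4, z_5 = 11, d_5 = 3.5, h_5 = 3.5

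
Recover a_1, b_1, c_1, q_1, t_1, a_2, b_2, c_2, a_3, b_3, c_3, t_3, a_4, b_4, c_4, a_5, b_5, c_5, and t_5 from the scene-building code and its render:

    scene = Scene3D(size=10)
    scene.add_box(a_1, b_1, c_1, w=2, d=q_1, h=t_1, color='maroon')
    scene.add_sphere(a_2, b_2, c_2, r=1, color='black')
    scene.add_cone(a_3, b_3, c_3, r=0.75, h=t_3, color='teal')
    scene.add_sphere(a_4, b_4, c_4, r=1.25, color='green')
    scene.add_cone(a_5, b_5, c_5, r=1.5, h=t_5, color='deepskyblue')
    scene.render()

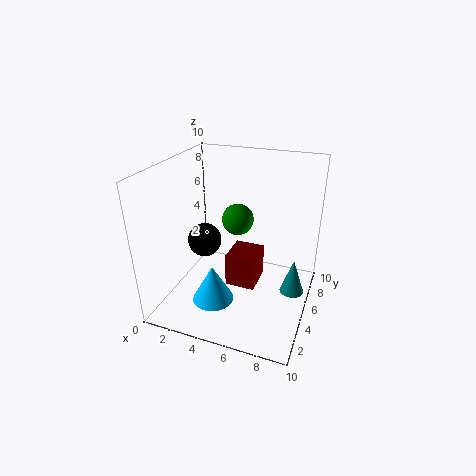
a_1 = 4.75
b_1 = 3.25
c_1 = 2.25
q_1 = 2.25
t_1 = 2.25
a_2 = 4
b_2 = 2
c_2 = 6.25
a_3 = 9.25
b_3 = 3.5
c_3 = 2.75
t_3 = 2.25
a_4 = 3.75
b_4 = 8.25
c_4 = 4.75
a_5 = 3.5
b_5 = 3.75
c_5 = 0.25
t_5 = 2.75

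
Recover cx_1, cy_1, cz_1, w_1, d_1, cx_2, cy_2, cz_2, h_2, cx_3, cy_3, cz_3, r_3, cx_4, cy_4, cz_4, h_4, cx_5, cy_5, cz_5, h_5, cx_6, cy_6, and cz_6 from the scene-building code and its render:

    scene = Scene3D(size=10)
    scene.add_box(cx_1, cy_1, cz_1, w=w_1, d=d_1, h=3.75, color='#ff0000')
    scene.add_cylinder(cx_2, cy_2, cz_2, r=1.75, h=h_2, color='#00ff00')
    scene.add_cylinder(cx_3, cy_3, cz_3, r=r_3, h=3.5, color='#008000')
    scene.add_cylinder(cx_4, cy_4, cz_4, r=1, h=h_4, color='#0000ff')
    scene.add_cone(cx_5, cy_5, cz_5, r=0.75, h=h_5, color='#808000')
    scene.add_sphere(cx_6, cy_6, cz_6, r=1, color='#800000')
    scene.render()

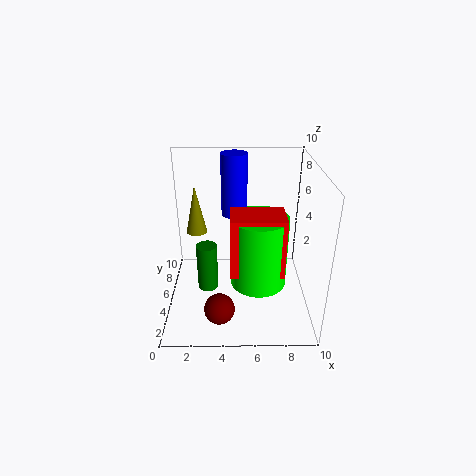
cx_1 = 4.5, cy_1 = 1.25, cz_1 = 4.25, w_1 = 3.25, d_1 = 2.25, cx_2 = 6.25, cy_2 = 2.5, cz_2 = 3.25, h_2 = 4.5, cx_3 = 2.75, cy_3 = 5.25, cz_3 = 0.75, r_3 = 0.75, cx_4 = 4.75, cy_4 = 8.5, cz_4 = 5.25, h_4 = 4.75, cx_5 = 2, cy_5 = 6.5, cz_5 = 4.75, h_5 = 3.5, cx_6 = 3.75, cy_6 = 1.75, cz_6 = 1.5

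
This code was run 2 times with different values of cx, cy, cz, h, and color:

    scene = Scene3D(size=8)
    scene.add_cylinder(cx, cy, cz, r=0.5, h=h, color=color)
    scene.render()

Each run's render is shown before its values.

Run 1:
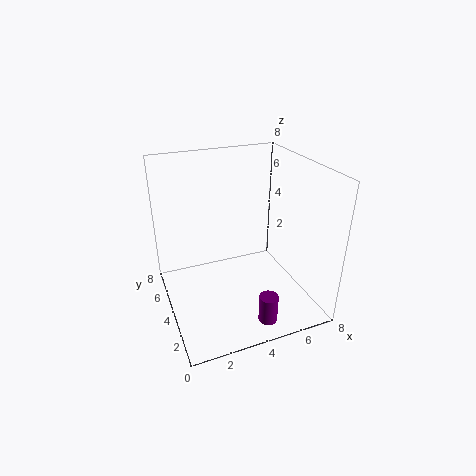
cx = 4.5
cy = 1
cz = 0.5
h = 1.5
color = 'purple'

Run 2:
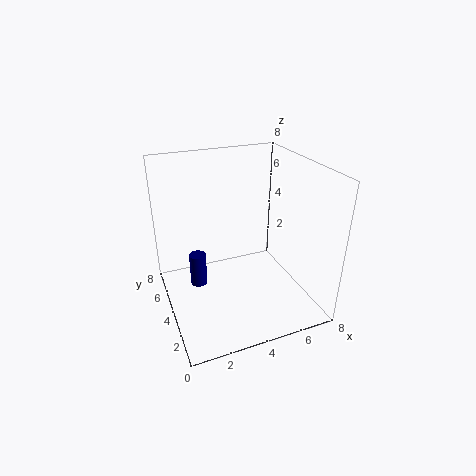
cx = 2
cy = 5.5
cz = 0.5
h = 2
color = 'navy'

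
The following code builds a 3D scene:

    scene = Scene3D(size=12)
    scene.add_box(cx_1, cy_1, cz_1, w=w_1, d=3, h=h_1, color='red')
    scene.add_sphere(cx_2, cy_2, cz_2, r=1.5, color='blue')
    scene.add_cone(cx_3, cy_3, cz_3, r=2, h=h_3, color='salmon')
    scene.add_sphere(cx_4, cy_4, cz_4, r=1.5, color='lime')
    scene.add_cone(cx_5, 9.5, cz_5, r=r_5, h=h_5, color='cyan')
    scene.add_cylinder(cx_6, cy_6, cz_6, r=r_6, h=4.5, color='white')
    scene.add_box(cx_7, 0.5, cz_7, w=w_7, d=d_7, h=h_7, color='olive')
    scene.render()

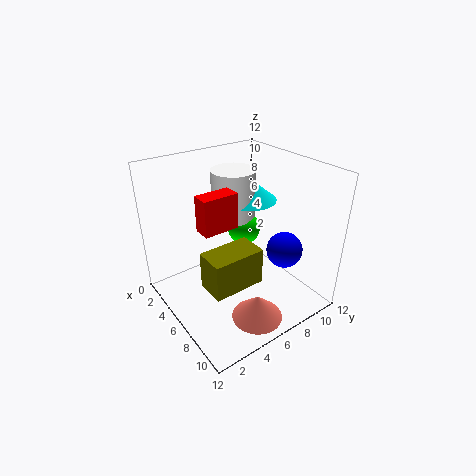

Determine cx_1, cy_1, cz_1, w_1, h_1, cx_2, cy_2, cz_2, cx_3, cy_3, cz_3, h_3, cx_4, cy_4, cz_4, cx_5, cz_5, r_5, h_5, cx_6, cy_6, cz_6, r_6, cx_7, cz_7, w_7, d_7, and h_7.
cx_1 = 4.5
cy_1 = 3
cz_1 = 7
w_1 = 1.5
h_1 = 3
cx_2 = 8.5
cy_2 = 9
cz_2 = 5
cx_3 = 10
cy_3 = 5
cz_3 = 1
h_3 = 2
cx_4 = 3.5
cy_4 = 8.5
cz_4 = 5
cx_5 = 3
cz_5 = 7.5
r_5 = 2.5
h_5 = 2
cx_6 = 2.5
cy_6 = 8
cz_6 = 6
r_6 = 2
cx_7 = 9.5
cz_7 = 6
w_7 = 2
d_7 = 3.5
h_7 = 2.5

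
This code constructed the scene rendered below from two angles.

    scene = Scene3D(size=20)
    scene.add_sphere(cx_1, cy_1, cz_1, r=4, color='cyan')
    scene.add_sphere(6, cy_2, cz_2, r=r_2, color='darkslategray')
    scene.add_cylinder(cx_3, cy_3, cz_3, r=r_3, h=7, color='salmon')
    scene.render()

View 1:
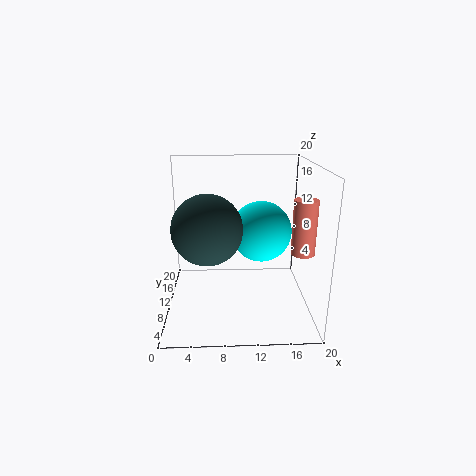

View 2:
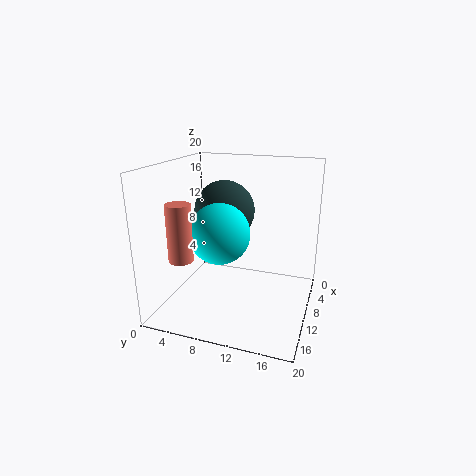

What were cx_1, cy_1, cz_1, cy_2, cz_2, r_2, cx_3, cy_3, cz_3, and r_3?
cx_1 = 13
cy_1 = 8.5
cz_1 = 11.5
cy_2 = 6.5
cz_2 = 12.5
r_2 = 4.5
cx_3 = 18
cy_3 = 5.5
cz_3 = 9.5
r_3 = 1.5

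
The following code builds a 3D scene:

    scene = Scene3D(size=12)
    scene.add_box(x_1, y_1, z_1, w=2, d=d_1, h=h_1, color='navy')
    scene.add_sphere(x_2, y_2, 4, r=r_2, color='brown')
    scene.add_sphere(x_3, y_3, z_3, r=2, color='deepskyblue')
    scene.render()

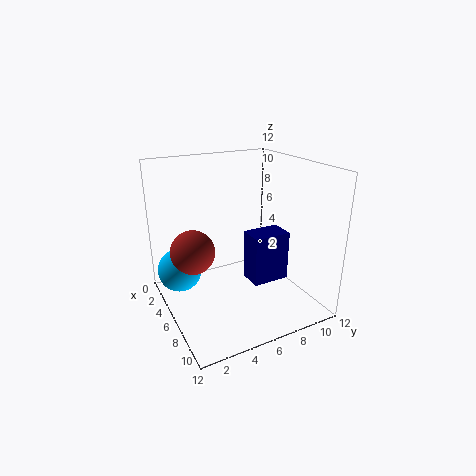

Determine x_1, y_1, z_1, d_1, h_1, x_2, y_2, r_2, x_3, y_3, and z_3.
x_1 = 7
y_1 = 6
z_1 = 3
d_1 = 3
h_1 = 4
x_2 = 3
y_2 = 3
r_2 = 2
x_3 = 2
y_3 = 2
z_3 = 2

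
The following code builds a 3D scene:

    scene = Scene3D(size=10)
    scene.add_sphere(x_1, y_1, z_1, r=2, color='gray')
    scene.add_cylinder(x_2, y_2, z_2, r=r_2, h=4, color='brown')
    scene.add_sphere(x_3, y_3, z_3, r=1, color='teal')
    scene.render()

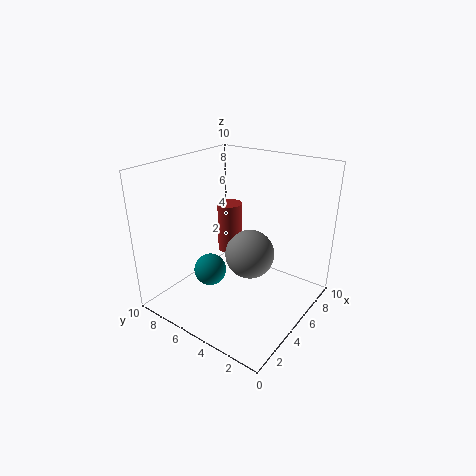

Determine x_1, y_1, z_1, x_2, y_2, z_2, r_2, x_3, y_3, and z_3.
x_1 = 8
y_1 = 6
z_1 = 2
x_2 = 8
y_2 = 8
z_2 = 2
r_2 = 1
x_3 = 2
y_3 = 5
z_3 = 4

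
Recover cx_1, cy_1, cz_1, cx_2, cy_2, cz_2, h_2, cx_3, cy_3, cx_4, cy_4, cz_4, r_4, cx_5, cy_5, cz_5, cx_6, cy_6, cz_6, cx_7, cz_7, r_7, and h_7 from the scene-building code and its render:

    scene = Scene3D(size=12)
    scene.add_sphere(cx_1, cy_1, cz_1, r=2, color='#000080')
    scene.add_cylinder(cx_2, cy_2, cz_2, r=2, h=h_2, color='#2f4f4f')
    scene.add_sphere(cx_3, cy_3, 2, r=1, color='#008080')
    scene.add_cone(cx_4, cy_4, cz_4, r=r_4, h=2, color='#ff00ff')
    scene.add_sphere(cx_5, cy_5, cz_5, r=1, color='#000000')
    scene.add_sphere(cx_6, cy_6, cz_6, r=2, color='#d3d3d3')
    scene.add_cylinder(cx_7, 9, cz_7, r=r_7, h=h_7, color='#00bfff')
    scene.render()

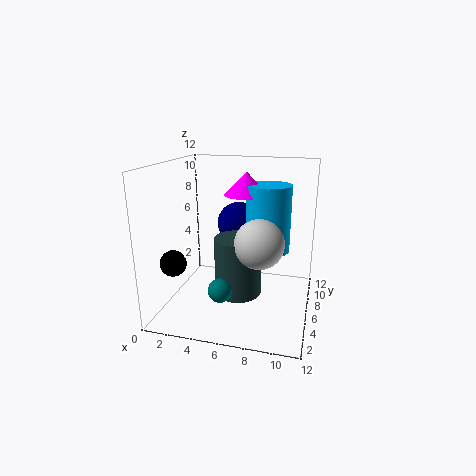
cx_1 = 5; cy_1 = 10; cz_1 = 6; cx_2 = 6; cy_2 = 6; cz_2 = 1; h_2 = 5; cx_3 = 5; cy_3 = 4; cx_4 = 6; cy_4 = 9; cz_4 = 9; r_4 = 2; cx_5 = 2; cy_5 = 2; cz_5 = 5; cx_6 = 8; cy_6 = 5; cz_6 = 6; cx_7 = 8; cz_7 = 4; r_7 = 2; h_7 = 6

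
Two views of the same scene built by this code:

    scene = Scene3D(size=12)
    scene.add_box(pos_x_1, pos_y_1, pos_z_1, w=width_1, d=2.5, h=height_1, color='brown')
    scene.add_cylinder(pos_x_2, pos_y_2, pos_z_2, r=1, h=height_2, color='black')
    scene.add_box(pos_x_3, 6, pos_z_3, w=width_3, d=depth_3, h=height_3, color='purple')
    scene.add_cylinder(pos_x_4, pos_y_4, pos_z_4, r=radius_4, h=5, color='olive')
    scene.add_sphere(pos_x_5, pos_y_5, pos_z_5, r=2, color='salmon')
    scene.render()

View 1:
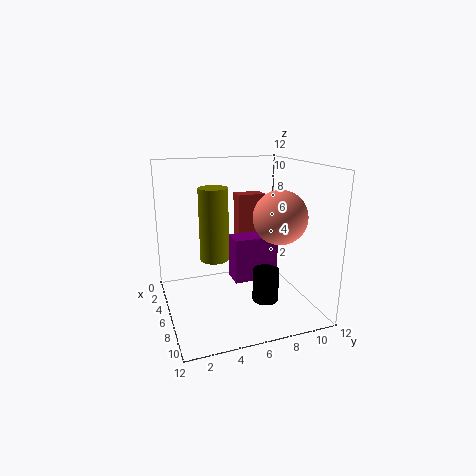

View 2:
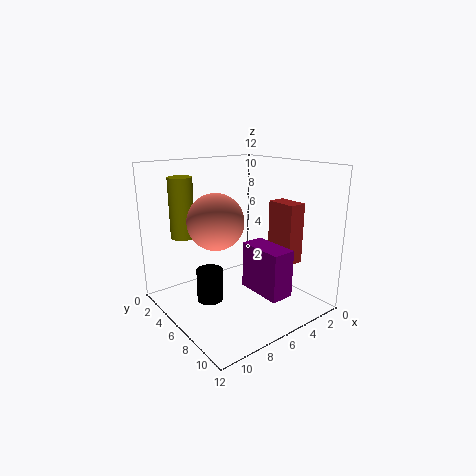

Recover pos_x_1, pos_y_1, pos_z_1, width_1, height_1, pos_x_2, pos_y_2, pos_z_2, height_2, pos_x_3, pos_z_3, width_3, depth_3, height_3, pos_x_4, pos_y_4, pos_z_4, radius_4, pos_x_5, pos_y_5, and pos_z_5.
pos_x_1 = 2
pos_y_1 = 7
pos_z_1 = 4
width_1 = 1.5
height_1 = 5
pos_x_2 = 9.5
pos_y_2 = 7
pos_z_2 = 2
height_2 = 2.5
pos_x_3 = 3.5
pos_z_3 = 1.5
width_3 = 2
depth_3 = 4
height_3 = 4
pos_x_4 = 9.5
pos_y_4 = 3
pos_z_4 = 6
radius_4 = 1
pos_x_5 = 9.5
pos_y_5 = 8
pos_z_5 = 8.5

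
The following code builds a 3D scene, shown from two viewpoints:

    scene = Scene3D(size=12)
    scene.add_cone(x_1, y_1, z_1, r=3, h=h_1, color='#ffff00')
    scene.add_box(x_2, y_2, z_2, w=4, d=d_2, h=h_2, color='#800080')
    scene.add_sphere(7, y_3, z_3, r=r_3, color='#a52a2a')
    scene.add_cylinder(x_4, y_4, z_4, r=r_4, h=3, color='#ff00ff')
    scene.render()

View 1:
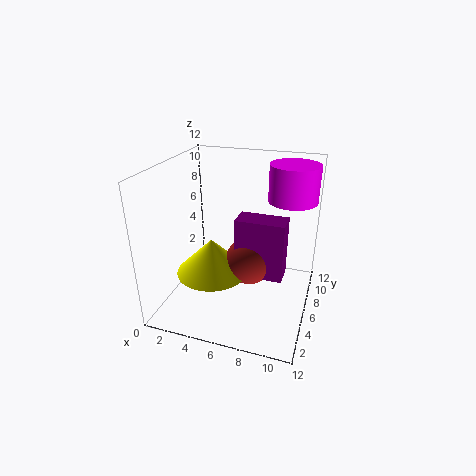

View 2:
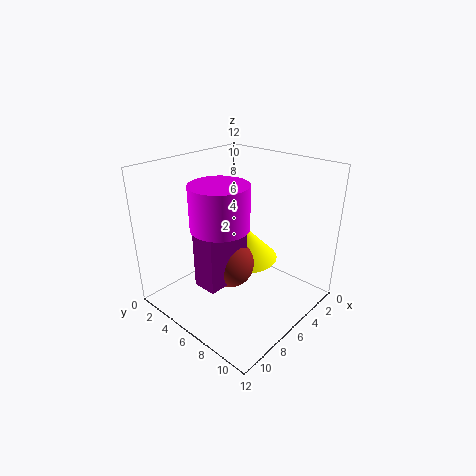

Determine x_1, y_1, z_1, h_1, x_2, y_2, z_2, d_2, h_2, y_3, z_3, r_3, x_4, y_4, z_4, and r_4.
x_1 = 4, y_1 = 5, z_1 = 3, h_1 = 3, x_2 = 6, y_2 = 5, z_2 = 3, d_2 = 2, h_2 = 5, y_3 = 6, z_3 = 4, r_3 = 2, x_4 = 10, y_4 = 8, z_4 = 9, r_4 = 2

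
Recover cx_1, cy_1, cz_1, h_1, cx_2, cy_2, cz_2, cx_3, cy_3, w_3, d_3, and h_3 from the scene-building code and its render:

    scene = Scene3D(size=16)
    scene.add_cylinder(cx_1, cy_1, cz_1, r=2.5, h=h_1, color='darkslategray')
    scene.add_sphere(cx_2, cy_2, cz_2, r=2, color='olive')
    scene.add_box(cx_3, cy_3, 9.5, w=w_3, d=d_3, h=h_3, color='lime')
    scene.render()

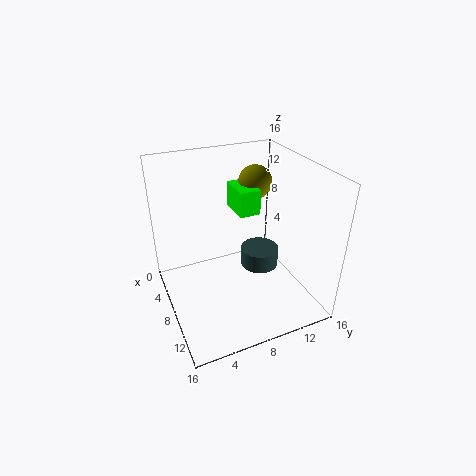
cx_1 = 4
cy_1 = 13
cz_1 = 0.5
h_1 = 2.5
cx_2 = 4
cy_2 = 12
cz_2 = 12.5
cx_3 = 2.5
cy_3 = 9
w_3 = 4
d_3 = 2.5
h_3 = 3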